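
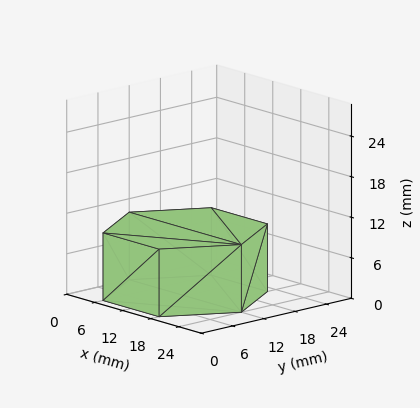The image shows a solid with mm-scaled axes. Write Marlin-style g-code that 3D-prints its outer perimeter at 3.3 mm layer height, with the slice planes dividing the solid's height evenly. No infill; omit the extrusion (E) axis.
Reading the render: the shape is a regular 6-sided prism (a cylinder approximated with 6 flat sides), circumscribed radius ≈ 12 mm, height ≈ 10 mm (dimensions read to the nearest mm from the axis ticks). For the g-code, the solid's height is divided into equal slices at the stated Δz and each level perimeter traced with G1 moves after a G0 lift.

; perimeter-only toolpath
G21 ; units = mm
G90 ; absolute positioning
G28 ; home
; layer 1
G0 Z3.3
G0 X24.0 Y12.0
G1 X18.0 Y22.4
G1 X6.0 Y22.4
G1 X0.0 Y12.0
G1 X6.0 Y1.6
G1 X18.0 Y1.6
G1 X24.0 Y12.0
; layer 2
G0 Z6.7
G0 X24.0 Y12.0
G1 X18.0 Y22.4
G1 X6.0 Y22.4
G1 X0.0 Y12.0
G1 X6.0 Y1.6
G1 X18.0 Y1.6
G1 X24.0 Y12.0
; layer 3
G0 Z10.0
G0 X24.0 Y12.0
G1 X18.0 Y22.4
G1 X6.0 Y22.4
G1 X0.0 Y12.0
G1 X6.0 Y1.6
G1 X18.0 Y1.6
G1 X24.0 Y12.0
M2 ; end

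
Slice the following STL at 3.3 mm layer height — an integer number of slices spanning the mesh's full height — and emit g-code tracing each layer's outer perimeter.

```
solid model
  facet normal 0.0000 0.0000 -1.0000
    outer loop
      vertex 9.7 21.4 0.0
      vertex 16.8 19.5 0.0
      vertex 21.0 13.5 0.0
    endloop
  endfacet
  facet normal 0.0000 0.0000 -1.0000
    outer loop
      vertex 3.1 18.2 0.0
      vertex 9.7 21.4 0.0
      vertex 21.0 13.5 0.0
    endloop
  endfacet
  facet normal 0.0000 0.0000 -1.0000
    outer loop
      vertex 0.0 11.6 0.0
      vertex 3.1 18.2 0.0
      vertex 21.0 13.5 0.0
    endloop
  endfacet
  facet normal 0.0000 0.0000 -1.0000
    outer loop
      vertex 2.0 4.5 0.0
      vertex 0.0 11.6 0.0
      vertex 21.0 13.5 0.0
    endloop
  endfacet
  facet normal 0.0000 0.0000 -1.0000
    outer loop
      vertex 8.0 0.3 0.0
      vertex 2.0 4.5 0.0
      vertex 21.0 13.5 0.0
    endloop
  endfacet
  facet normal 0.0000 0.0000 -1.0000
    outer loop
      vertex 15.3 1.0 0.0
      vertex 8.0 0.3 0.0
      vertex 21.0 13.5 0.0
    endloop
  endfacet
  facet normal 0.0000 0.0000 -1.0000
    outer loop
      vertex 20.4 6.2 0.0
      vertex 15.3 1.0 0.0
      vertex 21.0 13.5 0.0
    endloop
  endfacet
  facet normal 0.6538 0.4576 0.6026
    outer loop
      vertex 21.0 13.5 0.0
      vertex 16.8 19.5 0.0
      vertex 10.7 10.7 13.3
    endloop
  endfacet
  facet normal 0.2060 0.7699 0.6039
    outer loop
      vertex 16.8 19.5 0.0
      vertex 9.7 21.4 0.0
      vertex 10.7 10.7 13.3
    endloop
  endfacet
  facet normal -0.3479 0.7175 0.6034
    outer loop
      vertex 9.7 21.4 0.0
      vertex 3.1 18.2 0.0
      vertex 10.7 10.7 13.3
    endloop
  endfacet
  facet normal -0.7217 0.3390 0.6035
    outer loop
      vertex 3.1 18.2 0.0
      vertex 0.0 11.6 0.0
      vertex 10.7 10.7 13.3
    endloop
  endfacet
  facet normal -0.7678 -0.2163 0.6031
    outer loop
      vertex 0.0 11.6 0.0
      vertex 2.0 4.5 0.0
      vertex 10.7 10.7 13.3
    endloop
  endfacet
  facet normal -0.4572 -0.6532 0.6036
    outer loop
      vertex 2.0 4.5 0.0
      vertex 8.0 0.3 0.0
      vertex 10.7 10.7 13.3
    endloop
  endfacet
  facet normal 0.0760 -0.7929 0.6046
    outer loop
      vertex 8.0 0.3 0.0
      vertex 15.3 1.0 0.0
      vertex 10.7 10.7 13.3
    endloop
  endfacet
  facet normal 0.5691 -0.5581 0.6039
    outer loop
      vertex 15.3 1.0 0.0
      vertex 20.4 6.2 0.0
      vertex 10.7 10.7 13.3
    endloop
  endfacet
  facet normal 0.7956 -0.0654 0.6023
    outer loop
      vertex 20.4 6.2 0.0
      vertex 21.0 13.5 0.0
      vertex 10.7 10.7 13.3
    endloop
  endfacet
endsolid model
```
; perimeter-only toolpath
G21 ; units = mm
G90 ; absolute positioning
G28 ; home
; layer 1
G0 Z3.3
G0 X18.4 Y12.8
G1 X15.3 Y17.3
G1 X9.9 Y18.7
G1 X5.0 Y16.3
G1 X2.7 Y11.4
G1 X4.2 Y6.0
G1 X8.7 Y2.9
G1 X14.2 Y3.4
G1 X18.0 Y7.3
G1 X18.4 Y12.8
; layer 2
G0 Z6.7
G0 X15.8 Y12.1
G1 X13.8 Y15.1
G1 X10.2 Y16.0
G1 X6.9 Y14.4
G1 X5.3 Y11.1
G1 X6.3 Y7.6
G1 X9.3 Y5.5
G1 X13.0 Y5.8
G1 X15.5 Y8.4
G1 X15.8 Y12.1
; layer 3
G0 Z10.0
G0 X13.3 Y11.4
G1 X12.2 Y12.9
G1 X10.4 Y13.4
G1 X8.8 Y12.6
G1 X8.0 Y10.9
G1 X8.5 Y9.2
G1 X10.0 Y8.1
G1 X11.8 Y8.3
G1 X13.1 Y9.6
G1 X13.3 Y11.4
M2 ; end

The solid is a regular 9-sided pyramid, base circumscribed radius ≈ 10.7 mm, apex at z ≈ 13.3 mm. Slicing at Δz = 3.3 mm — 4 equal slices spanning the solid's height, so layer i sits at z = i·h/4 — gives 3 non-empty perimeters. Each is a 9-segment closed polygon; G0 lifts to the layer z and rapids to the start vertex, then G1 traces the edges. The cross-section shrinks linearly with z (the slice at the apex is degenerate and omitted).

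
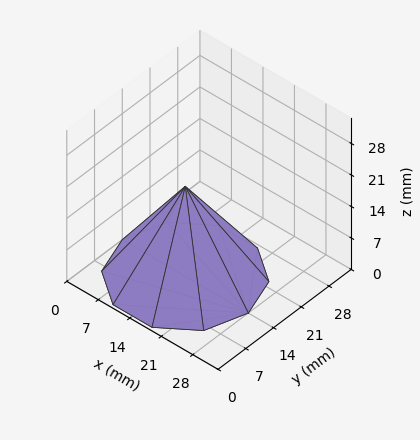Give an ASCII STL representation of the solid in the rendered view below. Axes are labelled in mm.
Reading the render: the shape is a regular 10-sided pyramid, base circumscribed radius ≈ 14 mm, apex at z ≈ 20 mm (dimensions read to the nearest mm from the axis ticks). For the STL, each face is triangulated and given an outward normal.

solid part
  facet normal 0.0000 0.0000 -1.0000
    outer loop
      vertex 18.33 27.31 0.00
      vertex 25.33 22.23 0.00
      vertex 28.00 14.00 0.00
    endloop
  endfacet
  facet normal 0.0000 0.0000 -1.0000
    outer loop
      vertex 9.67 27.31 0.00
      vertex 18.33 27.31 0.00
      vertex 28.00 14.00 0.00
    endloop
  endfacet
  facet normal 0.0000 0.0000 -1.0000
    outer loop
      vertex 2.67 22.23 0.00
      vertex 9.67 27.31 0.00
      vertex 28.00 14.00 0.00
    endloop
  endfacet
  facet normal 0.0000 0.0000 -1.0000
    outer loop
      vertex 0.00 14.00 0.00
      vertex 2.67 22.23 0.00
      vertex 28.00 14.00 0.00
    endloop
  endfacet
  facet normal 0.0000 0.0000 -1.0000
    outer loop
      vertex 2.67 5.77 0.00
      vertex 0.00 14.00 0.00
      vertex 28.00 14.00 0.00
    endloop
  endfacet
  facet normal 0.0000 0.0000 -1.0000
    outer loop
      vertex 9.67 0.69 0.00
      vertex 2.67 5.77 0.00
      vertex 28.00 14.00 0.00
    endloop
  endfacet
  facet normal 0.0000 0.0000 -1.0000
    outer loop
      vertex 18.33 0.69 0.00
      vertex 9.67 0.69 0.00
      vertex 28.00 14.00 0.00
    endloop
  endfacet
  facet normal 0.0000 0.0000 -1.0000
    outer loop
      vertex 25.33 5.77 0.00
      vertex 18.33 0.69 0.00
      vertex 28.00 14.00 0.00
    endloop
  endfacet
  facet normal 0.7917 0.2569 0.5542
    outer loop
      vertex 28.00 14.00 0.00
      vertex 25.33 22.23 0.00
      vertex 14.00 14.00 20.00
    endloop
  endfacet
  facet normal 0.4889 0.6737 0.5542
    outer loop
      vertex 25.33 22.23 0.00
      vertex 18.33 27.31 0.00
      vertex 14.00 14.00 20.00
    endloop
  endfacet
  facet normal 0.0000 0.8325 0.5540
    outer loop
      vertex 18.33 27.31 0.00
      vertex 9.67 27.31 0.00
      vertex 14.00 14.00 20.00
    endloop
  endfacet
  facet normal -0.4889 0.6737 0.5542
    outer loop
      vertex 9.67 27.31 0.00
      vertex 2.67 22.23 0.00
      vertex 14.00 14.00 20.00
    endloop
  endfacet
  facet normal -0.7917 0.2569 0.5542
    outer loop
      vertex 2.67 22.23 0.00
      vertex 0.00 14.00 0.00
      vertex 14.00 14.00 20.00
    endloop
  endfacet
  facet normal -0.7917 -0.2569 0.5542
    outer loop
      vertex 0.00 14.00 0.00
      vertex 2.67 5.77 0.00
      vertex 14.00 14.00 20.00
    endloop
  endfacet
  facet normal -0.4889 -0.6737 0.5542
    outer loop
      vertex 2.67 5.77 0.00
      vertex 9.67 0.69 0.00
      vertex 14.00 14.00 20.00
    endloop
  endfacet
  facet normal 0.0000 -0.8325 0.5540
    outer loop
      vertex 9.67 0.69 0.00
      vertex 18.33 0.69 0.00
      vertex 14.00 14.00 20.00
    endloop
  endfacet
  facet normal 0.4889 -0.6737 0.5542
    outer loop
      vertex 18.33 0.69 0.00
      vertex 25.33 5.77 0.00
      vertex 14.00 14.00 20.00
    endloop
  endfacet
  facet normal 0.7917 -0.2569 0.5542
    outer loop
      vertex 25.33 5.77 0.00
      vertex 28.00 14.00 0.00
      vertex 14.00 14.00 20.00
    endloop
  endfacet
endsolid part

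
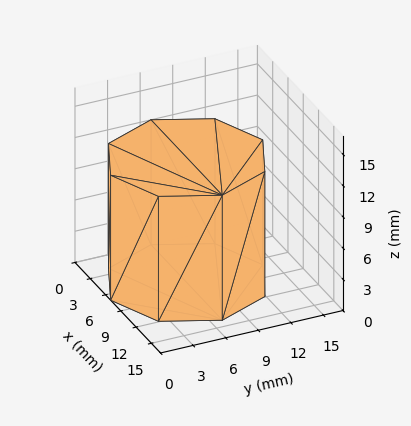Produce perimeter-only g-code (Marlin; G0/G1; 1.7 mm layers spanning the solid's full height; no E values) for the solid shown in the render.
Reading the render: the shape is a regular 8-sided prism (a cylinder approximated with 8 flat sides), circumscribed radius ≈ 7 mm, height ≈ 12 mm (dimensions read to the nearest mm from the axis ticks). For the g-code, the solid's height is divided into equal slices at the stated Δz and each level perimeter traced with G1 moves after a G0 lift.

; perimeter-only toolpath
G21 ; units = mm
G90 ; absolute positioning
G28 ; home
; layer 1
G0 Z1.7
G0 X14.0 Y7.0
G1 X11.9 Y11.9
G1 X7.0 Y14.0
G1 X2.1 Y11.9
G1 X0.0 Y7.0
G1 X2.1 Y2.1
G1 X7.0 Y0.0
G1 X11.9 Y2.1
G1 X14.0 Y7.0
; layer 2
G0 Z3.4
G0 X14.0 Y7.0
G1 X11.9 Y11.9
G1 X7.0 Y14.0
G1 X2.1 Y11.9
G1 X0.0 Y7.0
G1 X2.1 Y2.1
G1 X7.0 Y0.0
G1 X11.9 Y2.1
G1 X14.0 Y7.0
; layer 3
G0 Z5.1
G0 X14.0 Y7.0
G1 X11.9 Y11.9
G1 X7.0 Y14.0
G1 X2.1 Y11.9
G1 X0.0 Y7.0
G1 X2.1 Y2.1
G1 X7.0 Y0.0
G1 X11.9 Y2.1
G1 X14.0 Y7.0
; layer 4
G0 Z6.9
G0 X14.0 Y7.0
G1 X11.9 Y11.9
G1 X7.0 Y14.0
G1 X2.1 Y11.9
G1 X0.0 Y7.0
G1 X2.1 Y2.1
G1 X7.0 Y0.0
G1 X11.9 Y2.1
G1 X14.0 Y7.0
; layer 5
G0 Z8.6
G0 X14.0 Y7.0
G1 X11.9 Y11.9
G1 X7.0 Y14.0
G1 X2.1 Y11.9
G1 X0.0 Y7.0
G1 X2.1 Y2.1
G1 X7.0 Y0.0
G1 X11.9 Y2.1
G1 X14.0 Y7.0
; layer 6
G0 Z10.3
G0 X14.0 Y7.0
G1 X11.9 Y11.9
G1 X7.0 Y14.0
G1 X2.1 Y11.9
G1 X0.0 Y7.0
G1 X2.1 Y2.1
G1 X7.0 Y0.0
G1 X11.9 Y2.1
G1 X14.0 Y7.0
; layer 7
G0 Z12.0
G0 X14.0 Y7.0
G1 X11.9 Y11.9
G1 X7.0 Y14.0
G1 X2.1 Y11.9
G1 X0.0 Y7.0
G1 X2.1 Y2.1
G1 X7.0 Y0.0
G1 X11.9 Y2.1
G1 X14.0 Y7.0
M2 ; end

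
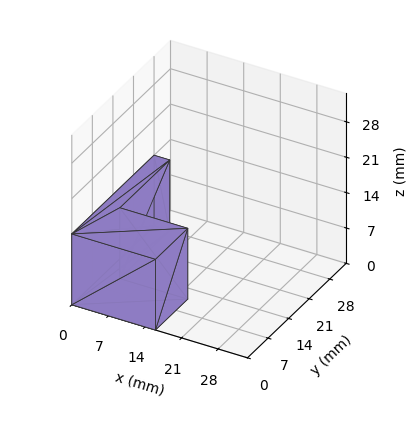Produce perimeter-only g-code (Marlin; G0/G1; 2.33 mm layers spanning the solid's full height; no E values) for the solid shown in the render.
Reading the render: the shape is an L-shaped prism: outer 16 × 28 mm, arm thicknesses ≈ 11 mm (horizontal) and 3 mm (vertical), extruded 14 mm in z (dimensions read to the nearest mm from the axis ticks). For the g-code, the solid's height is divided into equal slices at the stated Δz and each level perimeter traced with G1 moves after a G0 lift.

; perimeter-only toolpath
G21 ; units = mm
G90 ; absolute positioning
G28 ; home
; layer 1
G0 Z2.33
G0 X0.00 Y0.00
G1 X16.00 Y0.00
G1 X16.00 Y11.00
G1 X3.00 Y11.00
G1 X3.00 Y28.00
G1 X0.00 Y28.00
G1 X0.00 Y0.00
; layer 2
G0 Z4.67
G0 X0.00 Y0.00
G1 X16.00 Y0.00
G1 X16.00 Y11.00
G1 X3.00 Y11.00
G1 X3.00 Y28.00
G1 X0.00 Y28.00
G1 X0.00 Y0.00
; layer 3
G0 Z7.00
G0 X0.00 Y0.00
G1 X16.00 Y0.00
G1 X16.00 Y11.00
G1 X3.00 Y11.00
G1 X3.00 Y28.00
G1 X0.00 Y28.00
G1 X0.00 Y0.00
; layer 4
G0 Z9.33
G0 X0.00 Y0.00
G1 X16.00 Y0.00
G1 X16.00 Y11.00
G1 X3.00 Y11.00
G1 X3.00 Y28.00
G1 X0.00 Y28.00
G1 X0.00 Y0.00
; layer 5
G0 Z11.67
G0 X0.00 Y0.00
G1 X16.00 Y0.00
G1 X16.00 Y11.00
G1 X3.00 Y11.00
G1 X3.00 Y28.00
G1 X0.00 Y28.00
G1 X0.00 Y0.00
; layer 6
G0 Z14.00
G0 X0.00 Y0.00
G1 X16.00 Y0.00
G1 X16.00 Y11.00
G1 X3.00 Y11.00
G1 X3.00 Y28.00
G1 X0.00 Y28.00
G1 X0.00 Y0.00
M2 ; end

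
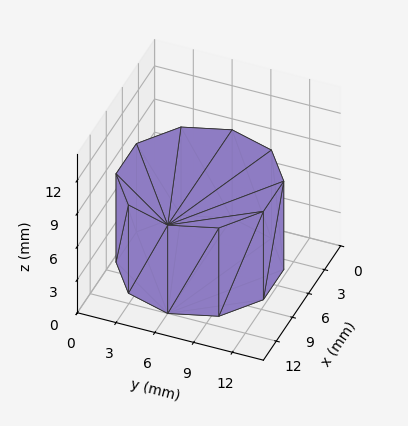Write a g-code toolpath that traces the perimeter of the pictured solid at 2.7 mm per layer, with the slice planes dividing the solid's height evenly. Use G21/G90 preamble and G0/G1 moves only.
Reading the render: the shape is a regular 10-sided prism (a cylinder approximated with 10 flat sides), circumscribed radius ≈ 6 mm, height ≈ 8 mm (dimensions read to the nearest mm from the axis ticks). For the g-code, the solid's height is divided into equal slices at the stated Δz and each level perimeter traced with G1 moves after a G0 lift.

; perimeter-only toolpath
G21 ; units = mm
G90 ; absolute positioning
G28 ; home
; layer 1
G0 Z2.7
G0 X12.0 Y6.0
G1 X10.9 Y9.5
G1 X7.9 Y11.7
G1 X4.1 Y11.7
G1 X1.1 Y9.5
G1 X0.0 Y6.0
G1 X1.1 Y2.5
G1 X4.1 Y0.3
G1 X7.9 Y0.3
G1 X10.9 Y2.5
G1 X12.0 Y6.0
; layer 2
G0 Z5.3
G0 X12.0 Y6.0
G1 X10.9 Y9.5
G1 X7.9 Y11.7
G1 X4.1 Y11.7
G1 X1.1 Y9.5
G1 X0.0 Y6.0
G1 X1.1 Y2.5
G1 X4.1 Y0.3
G1 X7.9 Y0.3
G1 X10.9 Y2.5
G1 X12.0 Y6.0
; layer 3
G0 Z8.0
G0 X12.0 Y6.0
G1 X10.9 Y9.5
G1 X7.9 Y11.7
G1 X4.1 Y11.7
G1 X1.1 Y9.5
G1 X0.0 Y6.0
G1 X1.1 Y2.5
G1 X4.1 Y0.3
G1 X7.9 Y0.3
G1 X10.9 Y2.5
G1 X12.0 Y6.0
M2 ; end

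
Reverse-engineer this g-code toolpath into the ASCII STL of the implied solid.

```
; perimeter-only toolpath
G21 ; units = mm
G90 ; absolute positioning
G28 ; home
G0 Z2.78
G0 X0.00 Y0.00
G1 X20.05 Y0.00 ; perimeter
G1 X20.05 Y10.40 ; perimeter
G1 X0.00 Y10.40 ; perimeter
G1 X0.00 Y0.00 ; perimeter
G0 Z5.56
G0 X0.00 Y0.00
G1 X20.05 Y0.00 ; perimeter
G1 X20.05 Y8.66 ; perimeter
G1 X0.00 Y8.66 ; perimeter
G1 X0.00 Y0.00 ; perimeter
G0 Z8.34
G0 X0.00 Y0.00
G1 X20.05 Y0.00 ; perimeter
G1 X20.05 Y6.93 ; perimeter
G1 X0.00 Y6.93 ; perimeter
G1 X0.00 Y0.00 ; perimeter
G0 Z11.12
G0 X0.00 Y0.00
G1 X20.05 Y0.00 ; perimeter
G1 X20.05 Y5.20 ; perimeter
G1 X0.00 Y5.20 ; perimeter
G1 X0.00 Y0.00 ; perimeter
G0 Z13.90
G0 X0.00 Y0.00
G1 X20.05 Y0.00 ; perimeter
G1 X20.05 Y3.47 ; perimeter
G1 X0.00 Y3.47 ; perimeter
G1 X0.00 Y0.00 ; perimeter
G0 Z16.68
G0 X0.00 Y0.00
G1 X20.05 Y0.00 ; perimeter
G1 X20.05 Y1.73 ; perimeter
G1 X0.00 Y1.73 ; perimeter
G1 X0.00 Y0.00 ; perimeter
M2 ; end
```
solid part
  facet normal 0.0000 0.0000 -1.0000
    outer loop
      vertex 20.05 12.13 0.00
      vertex 20.05 0.00 0.00
      vertex 0.00 0.00 0.00
    endloop
  endfacet
  facet normal 0.0000 0.0000 -1.0000
    outer loop
      vertex 0.00 12.13 0.00
      vertex 20.05 12.13 0.00
      vertex 0.00 0.00 0.00
    endloop
  endfacet
  facet normal 0.0000 -1.0000 0.0000
    outer loop
      vertex 0.00 0.00 0.00
      vertex 20.05 0.00 0.00
      vertex 20.05 0.00 19.46
    endloop
  endfacet
  facet normal 0.0000 -1.0000 0.0000
    outer loop
      vertex 0.00 0.00 0.00
      vertex 20.05 0.00 19.46
      vertex 0.00 0.00 19.46
    endloop
  endfacet
  facet normal 0.0000 0.8486 0.5290
    outer loop
      vertex 0.00 0.00 19.46
      vertex 20.05 0.00 19.46
      vertex 20.05 12.13 0.00
    endloop
  endfacet
  facet normal 0.0000 0.8486 0.5290
    outer loop
      vertex 0.00 0.00 19.46
      vertex 20.05 12.13 0.00
      vertex 0.00 12.13 0.00
    endloop
  endfacet
  facet normal -1.0000 0.0000 0.0000
    outer loop
      vertex 0.00 0.00 19.46
      vertex 0.00 12.13 0.00
      vertex 0.00 0.00 0.00
    endloop
  endfacet
  facet normal 1.0000 0.0000 0.0000
    outer loop
      vertex 20.05 0.00 0.00
      vertex 20.05 12.13 0.00
      vertex 20.05 0.00 19.46
    endloop
  endfacet
endsolid part

The G0 Z moves step by Δz≈2.78 mm. The G1 loops shrink linearly with z, so the solid tapers from its base footprint up to z≈19.5. Closing with a flat bottom cap and the tapered top and triangulating gives 8 facets — a wedge (ramp): 20.1 × 12.1 mm base, rising to 19.5 mm along the y=0 edge and sloping linearly to z=0 at y=12.1.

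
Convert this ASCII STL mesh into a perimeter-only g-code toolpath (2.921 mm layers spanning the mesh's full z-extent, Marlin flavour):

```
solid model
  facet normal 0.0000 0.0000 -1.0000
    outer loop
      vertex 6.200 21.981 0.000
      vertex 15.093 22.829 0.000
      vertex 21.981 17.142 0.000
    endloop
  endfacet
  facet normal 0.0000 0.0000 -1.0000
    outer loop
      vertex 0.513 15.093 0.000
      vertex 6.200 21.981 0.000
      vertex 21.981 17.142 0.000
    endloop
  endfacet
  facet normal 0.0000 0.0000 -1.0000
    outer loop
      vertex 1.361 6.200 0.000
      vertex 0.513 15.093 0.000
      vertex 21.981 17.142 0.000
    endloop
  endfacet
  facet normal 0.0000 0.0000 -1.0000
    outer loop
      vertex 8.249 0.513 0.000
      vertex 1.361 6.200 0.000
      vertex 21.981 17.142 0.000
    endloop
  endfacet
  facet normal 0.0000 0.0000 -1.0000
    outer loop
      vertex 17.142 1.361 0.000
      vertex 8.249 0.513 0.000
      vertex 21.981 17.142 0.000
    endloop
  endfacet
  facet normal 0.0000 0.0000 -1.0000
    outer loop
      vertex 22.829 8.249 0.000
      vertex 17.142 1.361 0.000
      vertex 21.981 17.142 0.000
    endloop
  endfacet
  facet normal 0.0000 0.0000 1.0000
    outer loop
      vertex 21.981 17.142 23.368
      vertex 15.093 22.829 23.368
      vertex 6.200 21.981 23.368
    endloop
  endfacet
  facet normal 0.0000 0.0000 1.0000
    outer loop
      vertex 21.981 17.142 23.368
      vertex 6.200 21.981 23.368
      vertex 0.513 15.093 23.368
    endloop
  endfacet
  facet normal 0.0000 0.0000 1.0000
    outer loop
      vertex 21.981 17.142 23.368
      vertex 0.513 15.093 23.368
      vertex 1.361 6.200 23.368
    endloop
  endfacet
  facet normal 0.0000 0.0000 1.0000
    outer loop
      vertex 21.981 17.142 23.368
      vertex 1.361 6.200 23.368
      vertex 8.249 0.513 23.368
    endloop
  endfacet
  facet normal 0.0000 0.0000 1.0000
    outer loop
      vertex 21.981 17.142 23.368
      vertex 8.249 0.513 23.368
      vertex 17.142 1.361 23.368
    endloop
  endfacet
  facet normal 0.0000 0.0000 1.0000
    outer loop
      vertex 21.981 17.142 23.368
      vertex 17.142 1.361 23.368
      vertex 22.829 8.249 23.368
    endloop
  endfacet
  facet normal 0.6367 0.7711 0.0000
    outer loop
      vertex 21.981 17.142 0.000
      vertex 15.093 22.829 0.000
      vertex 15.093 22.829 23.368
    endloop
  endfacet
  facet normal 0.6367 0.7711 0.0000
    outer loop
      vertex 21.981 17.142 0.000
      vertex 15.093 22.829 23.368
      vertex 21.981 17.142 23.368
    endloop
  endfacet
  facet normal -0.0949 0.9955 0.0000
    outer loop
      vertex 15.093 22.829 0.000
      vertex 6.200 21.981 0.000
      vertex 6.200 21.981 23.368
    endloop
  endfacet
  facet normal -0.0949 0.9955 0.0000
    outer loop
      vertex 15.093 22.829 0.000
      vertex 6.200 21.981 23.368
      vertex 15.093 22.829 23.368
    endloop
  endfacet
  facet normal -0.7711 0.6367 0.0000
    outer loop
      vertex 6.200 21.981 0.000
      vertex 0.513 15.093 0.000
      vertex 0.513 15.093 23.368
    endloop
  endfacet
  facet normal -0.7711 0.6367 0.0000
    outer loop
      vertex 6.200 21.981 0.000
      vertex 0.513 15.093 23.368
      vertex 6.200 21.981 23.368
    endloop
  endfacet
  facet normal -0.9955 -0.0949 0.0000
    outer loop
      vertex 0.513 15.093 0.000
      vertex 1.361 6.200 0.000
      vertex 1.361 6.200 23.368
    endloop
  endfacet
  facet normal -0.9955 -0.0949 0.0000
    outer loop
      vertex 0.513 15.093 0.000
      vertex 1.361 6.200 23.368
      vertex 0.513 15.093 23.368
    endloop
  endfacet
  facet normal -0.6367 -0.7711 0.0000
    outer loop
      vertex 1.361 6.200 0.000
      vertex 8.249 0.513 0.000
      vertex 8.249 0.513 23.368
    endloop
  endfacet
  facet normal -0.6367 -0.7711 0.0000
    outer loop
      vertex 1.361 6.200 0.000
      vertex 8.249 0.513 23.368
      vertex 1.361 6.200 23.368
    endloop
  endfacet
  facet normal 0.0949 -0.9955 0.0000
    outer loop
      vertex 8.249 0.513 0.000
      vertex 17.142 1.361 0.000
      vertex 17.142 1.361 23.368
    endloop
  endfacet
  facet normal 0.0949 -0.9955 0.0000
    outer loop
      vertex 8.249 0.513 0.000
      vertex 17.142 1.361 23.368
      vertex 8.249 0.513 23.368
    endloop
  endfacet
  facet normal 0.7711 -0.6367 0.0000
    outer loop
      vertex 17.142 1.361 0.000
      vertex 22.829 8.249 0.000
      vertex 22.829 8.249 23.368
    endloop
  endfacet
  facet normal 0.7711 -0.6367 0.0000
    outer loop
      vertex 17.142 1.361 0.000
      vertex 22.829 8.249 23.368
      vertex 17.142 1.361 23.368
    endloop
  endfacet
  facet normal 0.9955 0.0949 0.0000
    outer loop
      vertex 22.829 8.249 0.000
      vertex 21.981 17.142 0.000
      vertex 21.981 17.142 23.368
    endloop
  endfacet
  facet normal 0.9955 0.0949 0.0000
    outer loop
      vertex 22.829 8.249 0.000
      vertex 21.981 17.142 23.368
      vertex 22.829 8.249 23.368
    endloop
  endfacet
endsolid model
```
; perimeter-only toolpath
G21 ; units = mm
G90 ; absolute positioning
G28 ; home
; layer 1
G0 Z2.921
G0 X21.981 Y17.142
G1 X15.093 Y22.829
G1 X6.200 Y21.981
G1 X0.513 Y15.093
G1 X1.361 Y6.200
G1 X8.249 Y0.513
G1 X17.142 Y1.361
G1 X22.829 Y8.249
G1 X21.981 Y17.142
; layer 2
G0 Z5.842
G0 X21.981 Y17.142
G1 X15.093 Y22.829
G1 X6.200 Y21.981
G1 X0.513 Y15.093
G1 X1.361 Y6.200
G1 X8.249 Y0.513
G1 X17.142 Y1.361
G1 X22.829 Y8.249
G1 X21.981 Y17.142
; layer 3
G0 Z8.763
G0 X21.981 Y17.142
G1 X15.093 Y22.829
G1 X6.200 Y21.981
G1 X0.513 Y15.093
G1 X1.361 Y6.200
G1 X8.249 Y0.513
G1 X17.142 Y1.361
G1 X22.829 Y8.249
G1 X21.981 Y17.142
; layer 4
G0 Z11.684
G0 X21.981 Y17.142
G1 X15.093 Y22.829
G1 X6.200 Y21.981
G1 X0.513 Y15.093
G1 X1.361 Y6.200
G1 X8.249 Y0.513
G1 X17.142 Y1.361
G1 X22.829 Y8.249
G1 X21.981 Y17.142
; layer 5
G0 Z14.605
G0 X21.981 Y17.142
G1 X15.093 Y22.829
G1 X6.200 Y21.981
G1 X0.513 Y15.093
G1 X1.361 Y6.200
G1 X8.249 Y0.513
G1 X17.142 Y1.361
G1 X22.829 Y8.249
G1 X21.981 Y17.142
; layer 6
G0 Z17.526
G0 X21.981 Y17.142
G1 X15.093 Y22.829
G1 X6.200 Y21.981
G1 X0.513 Y15.093
G1 X1.361 Y6.200
G1 X8.249 Y0.513
G1 X17.142 Y1.361
G1 X22.829 Y8.249
G1 X21.981 Y17.142
; layer 7
G0 Z20.447
G0 X21.981 Y17.142
G1 X15.093 Y22.829
G1 X6.200 Y21.981
G1 X0.513 Y15.093
G1 X1.361 Y6.200
G1 X8.249 Y0.513
G1 X17.142 Y1.361
G1 X22.829 Y8.249
G1 X21.981 Y17.142
; layer 8
G0 Z23.368
G0 X21.981 Y17.142
G1 X15.093 Y22.829
G1 X6.200 Y21.981
G1 X0.513 Y15.093
G1 X1.361 Y6.200
G1 X8.249 Y0.513
G1 X17.142 Y1.361
G1 X22.829 Y8.249
G1 X21.981 Y17.142
M2 ; end

The solid is a regular 8-sided prism (a cylinder approximated with 8 flat sides), circumscribed radius ≈ 11.7 mm, height ≈ 23.4 mm. Slicing at Δz = 2.921 mm — 8 equal slices spanning the solid's height, so layer i sits at z = i·h/8 — gives 8 non-empty perimeters. Each is a 8-segment closed polygon; G0 lifts to the layer z and rapids to the start vertex, then G1 traces the edges.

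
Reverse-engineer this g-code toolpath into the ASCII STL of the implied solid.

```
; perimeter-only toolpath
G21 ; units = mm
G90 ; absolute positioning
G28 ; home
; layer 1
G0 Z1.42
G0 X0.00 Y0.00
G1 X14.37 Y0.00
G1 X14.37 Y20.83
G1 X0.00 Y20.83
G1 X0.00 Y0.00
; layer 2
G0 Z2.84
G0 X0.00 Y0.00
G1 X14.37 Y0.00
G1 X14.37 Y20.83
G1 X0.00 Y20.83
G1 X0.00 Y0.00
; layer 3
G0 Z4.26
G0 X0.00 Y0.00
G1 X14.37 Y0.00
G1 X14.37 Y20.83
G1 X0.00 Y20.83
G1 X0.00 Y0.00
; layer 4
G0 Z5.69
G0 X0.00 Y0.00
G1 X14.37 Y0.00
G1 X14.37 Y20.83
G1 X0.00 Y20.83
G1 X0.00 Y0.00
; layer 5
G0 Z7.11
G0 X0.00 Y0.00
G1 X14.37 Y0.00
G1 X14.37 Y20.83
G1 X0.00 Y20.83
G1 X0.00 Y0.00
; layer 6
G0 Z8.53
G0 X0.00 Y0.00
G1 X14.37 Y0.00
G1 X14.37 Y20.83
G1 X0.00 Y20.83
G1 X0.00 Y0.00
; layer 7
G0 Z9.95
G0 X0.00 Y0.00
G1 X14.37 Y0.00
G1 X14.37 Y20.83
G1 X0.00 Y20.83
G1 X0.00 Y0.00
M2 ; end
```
solid part
  facet normal 0.0000 0.0000 -1.0000
    outer loop
      vertex 14.37 20.83 0.00
      vertex 14.37 0.00 0.00
      vertex 0.00 0.00 0.00
    endloop
  endfacet
  facet normal 0.0000 0.0000 -1.0000
    outer loop
      vertex 0.00 20.83 0.00
      vertex 14.37 20.83 0.00
      vertex 0.00 0.00 0.00
    endloop
  endfacet
  facet normal 0.0000 0.0000 1.0000
    outer loop
      vertex 0.00 0.00 9.95
      vertex 14.37 0.00 9.95
      vertex 14.37 20.83 9.95
    endloop
  endfacet
  facet normal 0.0000 0.0000 1.0000
    outer loop
      vertex 0.00 0.00 9.95
      vertex 14.37 20.83 9.95
      vertex 0.00 20.83 9.95
    endloop
  endfacet
  facet normal 0.0000 -1.0000 0.0000
    outer loop
      vertex 0.00 0.00 0.00
      vertex 14.37 0.00 0.00
      vertex 14.37 0.00 9.95
    endloop
  endfacet
  facet normal 0.0000 -1.0000 0.0000
    outer loop
      vertex 0.00 0.00 0.00
      vertex 14.37 0.00 9.95
      vertex 0.00 0.00 9.95
    endloop
  endfacet
  facet normal 0.0000 1.0000 0.0000
    outer loop
      vertex 14.37 20.83 9.95
      vertex 14.37 20.83 0.00
      vertex 0.00 20.83 0.00
    endloop
  endfacet
  facet normal 0.0000 1.0000 0.0000
    outer loop
      vertex 0.00 20.83 9.95
      vertex 14.37 20.83 9.95
      vertex 0.00 20.83 0.00
    endloop
  endfacet
  facet normal -1.0000 0.0000 0.0000
    outer loop
      vertex 0.00 20.83 9.95
      vertex 0.00 20.83 0.00
      vertex 0.00 0.00 0.00
    endloop
  endfacet
  facet normal -1.0000 0.0000 0.0000
    outer loop
      vertex 0.00 0.00 9.95
      vertex 0.00 20.83 9.95
      vertex 0.00 0.00 0.00
    endloop
  endfacet
  facet normal 1.0000 0.0000 0.0000
    outer loop
      vertex 14.37 0.00 0.00
      vertex 14.37 20.83 0.00
      vertex 14.37 20.83 9.95
    endloop
  endfacet
  facet normal 1.0000 0.0000 0.0000
    outer loop
      vertex 14.37 0.00 0.00
      vertex 14.37 20.83 9.95
      vertex 14.37 0.00 9.95
    endloop
  endfacet
endsolid part

The G0 Z moves step by Δz≈1.42 mm. Every layer's G1 loop is the same polygon, so the solid is a straight extrusion of it from z=0 to z≈9.95. Closing with flat bottom and top caps and triangulating gives 12 facets — a rectangular box, roughly 14.4 × 20.8 mm footprint and 9.95 mm tall.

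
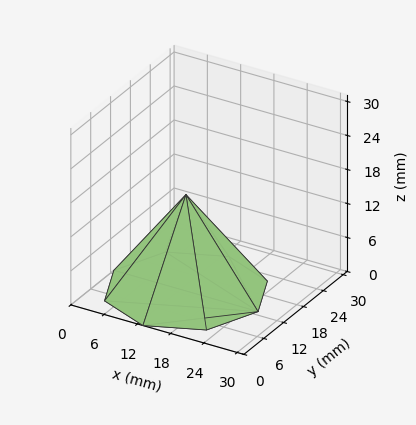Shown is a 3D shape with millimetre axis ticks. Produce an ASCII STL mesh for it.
Reading the render: the shape is a regular 8-sided pyramid, base circumscribed radius ≈ 13 mm, apex at z ≈ 17 mm (dimensions read to the nearest mm from the axis ticks). For the STL, each face is triangulated and given an outward normal.

solid part
  facet normal 0.0000 0.0000 -1.0000
    outer loop
      vertex 13.000 26.000 0.000
      vertex 22.192 22.192 0.000
      vertex 26.000 13.000 0.000
    endloop
  endfacet
  facet normal 0.0000 0.0000 -1.0000
    outer loop
      vertex 3.808 22.192 0.000
      vertex 13.000 26.000 0.000
      vertex 26.000 13.000 0.000
    endloop
  endfacet
  facet normal 0.0000 0.0000 -1.0000
    outer loop
      vertex 0.000 13.000 0.000
      vertex 3.808 22.192 0.000
      vertex 26.000 13.000 0.000
    endloop
  endfacet
  facet normal 0.0000 0.0000 -1.0000
    outer loop
      vertex 3.808 3.808 0.000
      vertex 0.000 13.000 0.000
      vertex 26.000 13.000 0.000
    endloop
  endfacet
  facet normal 0.0000 0.0000 -1.0000
    outer loop
      vertex 13.000 0.000 0.000
      vertex 3.808 3.808 0.000
      vertex 26.000 13.000 0.000
    endloop
  endfacet
  facet normal 0.0000 0.0000 -1.0000
    outer loop
      vertex 22.192 3.808 0.000
      vertex 13.000 0.000 0.000
      vertex 26.000 13.000 0.000
    endloop
  endfacet
  facet normal 0.7546 0.3126 0.5770
    outer loop
      vertex 26.000 13.000 0.000
      vertex 22.192 22.192 0.000
      vertex 13.000 13.000 17.000
    endloop
  endfacet
  facet normal 0.3126 0.7546 0.5770
    outer loop
      vertex 22.192 22.192 0.000
      vertex 13.000 26.000 0.000
      vertex 13.000 13.000 17.000
    endloop
  endfacet
  facet normal -0.3126 0.7546 0.5770
    outer loop
      vertex 13.000 26.000 0.000
      vertex 3.808 22.192 0.000
      vertex 13.000 13.000 17.000
    endloop
  endfacet
  facet normal -0.7546 0.3126 0.5770
    outer loop
      vertex 3.808 22.192 0.000
      vertex 0.000 13.000 0.000
      vertex 13.000 13.000 17.000
    endloop
  endfacet
  facet normal -0.7546 -0.3126 0.5770
    outer loop
      vertex 0.000 13.000 0.000
      vertex 3.808 3.808 0.000
      vertex 13.000 13.000 17.000
    endloop
  endfacet
  facet normal -0.3126 -0.7546 0.5770
    outer loop
      vertex 3.808 3.808 0.000
      vertex 13.000 0.000 0.000
      vertex 13.000 13.000 17.000
    endloop
  endfacet
  facet normal 0.3126 -0.7546 0.5770
    outer loop
      vertex 13.000 0.000 0.000
      vertex 22.192 3.808 0.000
      vertex 13.000 13.000 17.000
    endloop
  endfacet
  facet normal 0.7546 -0.3126 0.5770
    outer loop
      vertex 22.192 3.808 0.000
      vertex 26.000 13.000 0.000
      vertex 13.000 13.000 17.000
    endloop
  endfacet
endsolid part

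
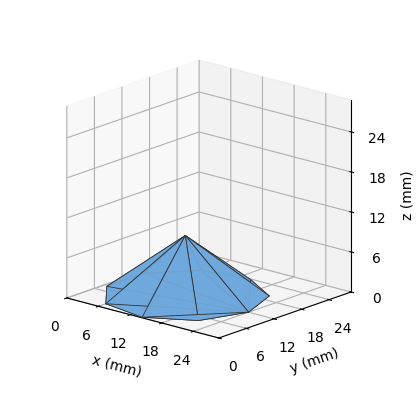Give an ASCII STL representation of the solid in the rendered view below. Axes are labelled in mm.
Reading the render: the shape is a regular 9-sided pyramid, base circumscribed radius ≈ 12 mm, apex at z ≈ 9 mm (dimensions read to the nearest mm from the axis ticks). For the STL, each face is triangulated and given an outward normal.

solid part
  facet normal 0.0000 0.0000 -1.0000
    outer loop
      vertex 14.1 23.8 0.0
      vertex 21.2 19.7 0.0
      vertex 24.0 12.0 0.0
    endloop
  endfacet
  facet normal 0.0000 0.0000 -1.0000
    outer loop
      vertex 6.0 22.4 0.0
      vertex 14.1 23.8 0.0
      vertex 24.0 12.0 0.0
    endloop
  endfacet
  facet normal 0.0000 0.0000 -1.0000
    outer loop
      vertex 0.7 16.1 0.0
      vertex 6.0 22.4 0.0
      vertex 24.0 12.0 0.0
    endloop
  endfacet
  facet normal 0.0000 0.0000 -1.0000
    outer loop
      vertex 0.7 7.9 0.0
      vertex 0.7 16.1 0.0
      vertex 24.0 12.0 0.0
    endloop
  endfacet
  facet normal 0.0000 0.0000 -1.0000
    outer loop
      vertex 6.0 1.6 0.0
      vertex 0.7 7.9 0.0
      vertex 24.0 12.0 0.0
    endloop
  endfacet
  facet normal 0.0000 0.0000 -1.0000
    outer loop
      vertex 14.1 0.2 0.0
      vertex 6.0 1.6 0.0
      vertex 24.0 12.0 0.0
    endloop
  endfacet
  facet normal 0.0000 0.0000 -1.0000
    outer loop
      vertex 21.2 4.3 0.0
      vertex 14.1 0.2 0.0
      vertex 24.0 12.0 0.0
    endloop
  endfacet
  facet normal 0.5862 0.2132 0.7816
    outer loop
      vertex 24.0 12.0 0.0
      vertex 21.2 19.7 0.0
      vertex 12.0 12.0 9.0
    endloop
  endfacet
  facet normal 0.3121 0.5404 0.7814
    outer loop
      vertex 21.2 19.7 0.0
      vertex 14.1 23.8 0.0
      vertex 12.0 12.0 9.0
    endloop
  endfacet
  facet normal -0.1063 0.6149 0.7814
    outer loop
      vertex 14.1 23.8 0.0
      vertex 6.0 22.4 0.0
      vertex 12.0 12.0 9.0
    endloop
  endfacet
  facet normal -0.4771 0.4014 0.7819
    outer loop
      vertex 6.0 22.4 0.0
      vertex 0.7 16.1 0.0
      vertex 12.0 12.0 9.0
    endloop
  endfacet
  facet normal -0.6230 0.0000 0.7822
    outer loop
      vertex 0.7 16.1 0.0
      vertex 0.7 7.9 0.0
      vertex 12.0 12.0 9.0
    endloop
  endfacet
  facet normal -0.4771 -0.4014 0.7819
    outer loop
      vertex 0.7 7.9 0.0
      vertex 6.0 1.6 0.0
      vertex 12.0 12.0 9.0
    endloop
  endfacet
  facet normal -0.1063 -0.6149 0.7814
    outer loop
      vertex 6.0 1.6 0.0
      vertex 14.1 0.2 0.0
      vertex 12.0 12.0 9.0
    endloop
  endfacet
  facet normal 0.3121 -0.5404 0.7814
    outer loop
      vertex 14.1 0.2 0.0
      vertex 21.2 4.3 0.0
      vertex 12.0 12.0 9.0
    endloop
  endfacet
  facet normal 0.5862 -0.2132 0.7816
    outer loop
      vertex 21.2 4.3 0.0
      vertex 24.0 12.0 0.0
      vertex 12.0 12.0 9.0
    endloop
  endfacet
endsolid part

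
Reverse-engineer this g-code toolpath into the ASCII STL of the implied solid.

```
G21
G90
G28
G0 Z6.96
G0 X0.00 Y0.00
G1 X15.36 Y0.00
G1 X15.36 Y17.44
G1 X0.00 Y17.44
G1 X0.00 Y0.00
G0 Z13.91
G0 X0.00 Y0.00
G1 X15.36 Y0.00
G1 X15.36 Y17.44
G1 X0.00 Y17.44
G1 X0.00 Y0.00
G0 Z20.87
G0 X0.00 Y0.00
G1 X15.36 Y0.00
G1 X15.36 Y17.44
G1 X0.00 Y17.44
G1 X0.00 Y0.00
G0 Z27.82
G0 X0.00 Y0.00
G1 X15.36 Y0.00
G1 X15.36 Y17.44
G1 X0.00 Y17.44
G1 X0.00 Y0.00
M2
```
solid part
  facet normal 0.0000 0.0000 -1.0000
    outer loop
      vertex 15.36 17.44 0.00
      vertex 15.36 0.00 0.00
      vertex 0.00 0.00 0.00
    endloop
  endfacet
  facet normal 0.0000 0.0000 -1.0000
    outer loop
      vertex 0.00 17.44 0.00
      vertex 15.36 17.44 0.00
      vertex 0.00 0.00 0.00
    endloop
  endfacet
  facet normal 0.0000 0.0000 1.0000
    outer loop
      vertex 0.00 0.00 27.82
      vertex 15.36 0.00 27.82
      vertex 15.36 17.44 27.82
    endloop
  endfacet
  facet normal 0.0000 0.0000 1.0000
    outer loop
      vertex 0.00 0.00 27.82
      vertex 15.36 17.44 27.82
      vertex 0.00 17.44 27.82
    endloop
  endfacet
  facet normal 0.0000 -1.0000 0.0000
    outer loop
      vertex 0.00 0.00 0.00
      vertex 15.36 0.00 0.00
      vertex 15.36 0.00 27.82
    endloop
  endfacet
  facet normal 0.0000 -1.0000 0.0000
    outer loop
      vertex 0.00 0.00 0.00
      vertex 15.36 0.00 27.82
      vertex 0.00 0.00 27.82
    endloop
  endfacet
  facet normal 0.0000 1.0000 0.0000
    outer loop
      vertex 15.36 17.44 27.82
      vertex 15.36 17.44 0.00
      vertex 0.00 17.44 0.00
    endloop
  endfacet
  facet normal 0.0000 1.0000 0.0000
    outer loop
      vertex 0.00 17.44 27.82
      vertex 15.36 17.44 27.82
      vertex 0.00 17.44 0.00
    endloop
  endfacet
  facet normal -1.0000 0.0000 0.0000
    outer loop
      vertex 0.00 17.44 27.82
      vertex 0.00 17.44 0.00
      vertex 0.00 0.00 0.00
    endloop
  endfacet
  facet normal -1.0000 0.0000 0.0000
    outer loop
      vertex 0.00 0.00 27.82
      vertex 0.00 17.44 27.82
      vertex 0.00 0.00 0.00
    endloop
  endfacet
  facet normal 1.0000 0.0000 0.0000
    outer loop
      vertex 15.36 0.00 0.00
      vertex 15.36 17.44 0.00
      vertex 15.36 17.44 27.82
    endloop
  endfacet
  facet normal 1.0000 0.0000 0.0000
    outer loop
      vertex 15.36 0.00 0.00
      vertex 15.36 17.44 27.82
      vertex 15.36 0.00 27.82
    endloop
  endfacet
endsolid part

The G0 Z moves step by Δz≈6.96 mm. Every layer's G1 loop is the same polygon, so the solid is a straight extrusion of it from z=0 to z≈27.8. Closing with flat bottom and top caps and triangulating gives 12 facets — a rectangular box, roughly 15.4 × 17.4 mm footprint and 27.8 mm tall.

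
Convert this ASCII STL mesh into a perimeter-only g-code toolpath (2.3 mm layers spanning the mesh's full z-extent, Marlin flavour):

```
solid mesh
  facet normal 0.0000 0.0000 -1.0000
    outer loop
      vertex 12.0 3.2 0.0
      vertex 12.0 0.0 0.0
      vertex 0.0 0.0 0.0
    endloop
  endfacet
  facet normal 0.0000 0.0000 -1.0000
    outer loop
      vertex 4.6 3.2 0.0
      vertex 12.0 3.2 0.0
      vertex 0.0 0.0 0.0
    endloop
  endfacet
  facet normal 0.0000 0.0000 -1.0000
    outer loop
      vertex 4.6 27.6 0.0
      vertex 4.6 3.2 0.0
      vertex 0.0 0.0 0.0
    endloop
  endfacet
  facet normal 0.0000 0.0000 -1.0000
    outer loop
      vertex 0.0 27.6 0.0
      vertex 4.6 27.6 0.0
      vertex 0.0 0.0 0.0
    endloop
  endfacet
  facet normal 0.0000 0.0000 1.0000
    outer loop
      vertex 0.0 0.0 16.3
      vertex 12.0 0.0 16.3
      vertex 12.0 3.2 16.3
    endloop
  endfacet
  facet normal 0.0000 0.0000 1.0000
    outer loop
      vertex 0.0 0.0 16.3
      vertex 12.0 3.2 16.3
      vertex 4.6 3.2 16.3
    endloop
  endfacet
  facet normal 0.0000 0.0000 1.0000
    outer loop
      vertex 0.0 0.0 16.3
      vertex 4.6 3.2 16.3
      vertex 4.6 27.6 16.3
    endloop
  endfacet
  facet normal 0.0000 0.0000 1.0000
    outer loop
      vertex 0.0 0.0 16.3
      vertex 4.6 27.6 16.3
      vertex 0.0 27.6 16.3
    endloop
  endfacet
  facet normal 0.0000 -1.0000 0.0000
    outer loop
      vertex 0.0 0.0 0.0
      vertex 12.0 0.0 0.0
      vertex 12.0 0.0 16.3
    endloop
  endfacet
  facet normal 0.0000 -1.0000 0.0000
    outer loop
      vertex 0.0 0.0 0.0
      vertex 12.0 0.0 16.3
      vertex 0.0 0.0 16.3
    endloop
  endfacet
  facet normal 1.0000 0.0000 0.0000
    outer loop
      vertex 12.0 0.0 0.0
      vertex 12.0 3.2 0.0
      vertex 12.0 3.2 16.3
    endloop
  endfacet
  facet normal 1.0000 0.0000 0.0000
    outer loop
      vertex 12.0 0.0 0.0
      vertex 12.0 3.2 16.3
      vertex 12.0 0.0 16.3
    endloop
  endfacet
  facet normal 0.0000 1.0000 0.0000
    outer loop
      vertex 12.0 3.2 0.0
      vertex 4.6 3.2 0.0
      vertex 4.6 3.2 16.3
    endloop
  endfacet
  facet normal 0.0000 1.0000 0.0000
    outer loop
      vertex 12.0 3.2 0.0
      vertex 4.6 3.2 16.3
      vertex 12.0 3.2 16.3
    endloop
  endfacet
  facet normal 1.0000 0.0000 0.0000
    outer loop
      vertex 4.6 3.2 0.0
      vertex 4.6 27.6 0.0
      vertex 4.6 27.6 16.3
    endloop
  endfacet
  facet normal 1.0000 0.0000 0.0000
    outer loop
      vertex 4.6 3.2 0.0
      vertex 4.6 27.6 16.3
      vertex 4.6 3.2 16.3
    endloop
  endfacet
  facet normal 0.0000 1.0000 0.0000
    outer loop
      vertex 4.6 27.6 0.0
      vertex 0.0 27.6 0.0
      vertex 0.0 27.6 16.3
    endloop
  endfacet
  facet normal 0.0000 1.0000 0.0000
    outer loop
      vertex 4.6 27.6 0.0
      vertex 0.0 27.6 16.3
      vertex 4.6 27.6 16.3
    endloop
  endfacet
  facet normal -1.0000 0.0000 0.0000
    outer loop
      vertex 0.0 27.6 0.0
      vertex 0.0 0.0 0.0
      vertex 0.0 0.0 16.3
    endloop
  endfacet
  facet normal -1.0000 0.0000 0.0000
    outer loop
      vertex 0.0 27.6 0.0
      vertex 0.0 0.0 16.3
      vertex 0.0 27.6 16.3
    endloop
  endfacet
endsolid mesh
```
; perimeter-only toolpath
G21 ; units = mm
G90 ; absolute positioning
G28 ; home
; layer 1
G0 Z2.3
G0 X0.0 Y0.0
G1 X12.0 Y0.0
G1 X12.0 Y3.2
G1 X4.6 Y3.2
G1 X4.6 Y27.6
G1 X0.0 Y27.6
G1 X0.0 Y0.0
; layer 2
G0 Z4.7
G0 X0.0 Y0.0
G1 X12.0 Y0.0
G1 X12.0 Y3.2
G1 X4.6 Y3.2
G1 X4.6 Y27.6
G1 X0.0 Y27.6
G1 X0.0 Y0.0
; layer 3
G0 Z7.0
G0 X0.0 Y0.0
G1 X12.0 Y0.0
G1 X12.0 Y3.2
G1 X4.6 Y3.2
G1 X4.6 Y27.6
G1 X0.0 Y27.6
G1 X0.0 Y0.0
; layer 4
G0 Z9.3
G0 X0.0 Y0.0
G1 X12.0 Y0.0
G1 X12.0 Y3.2
G1 X4.6 Y3.2
G1 X4.6 Y27.6
G1 X0.0 Y27.6
G1 X0.0 Y0.0
; layer 5
G0 Z11.6
G0 X0.0 Y0.0
G1 X12.0 Y0.0
G1 X12.0 Y3.2
G1 X4.6 Y3.2
G1 X4.6 Y27.6
G1 X0.0 Y27.6
G1 X0.0 Y0.0
; layer 6
G0 Z14.0
G0 X0.0 Y0.0
G1 X12.0 Y0.0
G1 X12.0 Y3.2
G1 X4.6 Y3.2
G1 X4.6 Y27.6
G1 X0.0 Y27.6
G1 X0.0 Y0.0
; layer 7
G0 Z16.3
G0 X0.0 Y0.0
G1 X12.0 Y0.0
G1 X12.0 Y3.2
G1 X4.6 Y3.2
G1 X4.6 Y27.6
G1 X0.0 Y27.6
G1 X0.0 Y0.0
M2 ; end

The solid is an L-shaped prism: outer 12 × 27.6 mm, arm thicknesses ≈ 3.2 mm (horizontal) and 4.6 mm (vertical), extruded 16.3 mm in z. Slicing at Δz = 2.3 mm — 7 equal slices spanning the solid's height, so layer i sits at z = i·h/7 — gives 7 non-empty perimeters. Each is a 6-segment closed polygon; G0 lifts to the layer z and rapids to the start vertex, then G1 traces the edges.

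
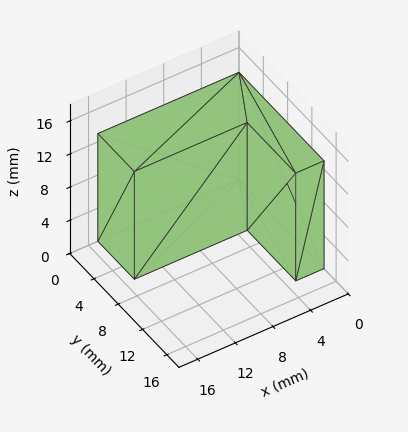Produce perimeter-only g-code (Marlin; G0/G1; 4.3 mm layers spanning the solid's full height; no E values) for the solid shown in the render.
Reading the render: the shape is an L-shaped prism: outer 15 × 14 mm, arm thicknesses ≈ 6 mm (horizontal) and 3 mm (vertical), extruded 13 mm in z (dimensions read to the nearest mm from the axis ticks). For the g-code, the solid's height is divided into equal slices at the stated Δz and each level perimeter traced with G1 moves after a G0 lift.

; perimeter-only toolpath
G21 ; units = mm
G90 ; absolute positioning
G28 ; home
; layer 1
G0 Z4.3
G0 X0.0 Y0.0
G1 X15.0 Y0.0
G1 X15.0 Y6.0
G1 X3.0 Y6.0
G1 X3.0 Y14.0
G1 X0.0 Y14.0
G1 X0.0 Y0.0
; layer 2
G0 Z8.7
G0 X0.0 Y0.0
G1 X15.0 Y0.0
G1 X15.0 Y6.0
G1 X3.0 Y6.0
G1 X3.0 Y14.0
G1 X0.0 Y14.0
G1 X0.0 Y0.0
; layer 3
G0 Z13.0
G0 X0.0 Y0.0
G1 X15.0 Y0.0
G1 X15.0 Y6.0
G1 X3.0 Y6.0
G1 X3.0 Y14.0
G1 X0.0 Y14.0
G1 X0.0 Y0.0
M2 ; end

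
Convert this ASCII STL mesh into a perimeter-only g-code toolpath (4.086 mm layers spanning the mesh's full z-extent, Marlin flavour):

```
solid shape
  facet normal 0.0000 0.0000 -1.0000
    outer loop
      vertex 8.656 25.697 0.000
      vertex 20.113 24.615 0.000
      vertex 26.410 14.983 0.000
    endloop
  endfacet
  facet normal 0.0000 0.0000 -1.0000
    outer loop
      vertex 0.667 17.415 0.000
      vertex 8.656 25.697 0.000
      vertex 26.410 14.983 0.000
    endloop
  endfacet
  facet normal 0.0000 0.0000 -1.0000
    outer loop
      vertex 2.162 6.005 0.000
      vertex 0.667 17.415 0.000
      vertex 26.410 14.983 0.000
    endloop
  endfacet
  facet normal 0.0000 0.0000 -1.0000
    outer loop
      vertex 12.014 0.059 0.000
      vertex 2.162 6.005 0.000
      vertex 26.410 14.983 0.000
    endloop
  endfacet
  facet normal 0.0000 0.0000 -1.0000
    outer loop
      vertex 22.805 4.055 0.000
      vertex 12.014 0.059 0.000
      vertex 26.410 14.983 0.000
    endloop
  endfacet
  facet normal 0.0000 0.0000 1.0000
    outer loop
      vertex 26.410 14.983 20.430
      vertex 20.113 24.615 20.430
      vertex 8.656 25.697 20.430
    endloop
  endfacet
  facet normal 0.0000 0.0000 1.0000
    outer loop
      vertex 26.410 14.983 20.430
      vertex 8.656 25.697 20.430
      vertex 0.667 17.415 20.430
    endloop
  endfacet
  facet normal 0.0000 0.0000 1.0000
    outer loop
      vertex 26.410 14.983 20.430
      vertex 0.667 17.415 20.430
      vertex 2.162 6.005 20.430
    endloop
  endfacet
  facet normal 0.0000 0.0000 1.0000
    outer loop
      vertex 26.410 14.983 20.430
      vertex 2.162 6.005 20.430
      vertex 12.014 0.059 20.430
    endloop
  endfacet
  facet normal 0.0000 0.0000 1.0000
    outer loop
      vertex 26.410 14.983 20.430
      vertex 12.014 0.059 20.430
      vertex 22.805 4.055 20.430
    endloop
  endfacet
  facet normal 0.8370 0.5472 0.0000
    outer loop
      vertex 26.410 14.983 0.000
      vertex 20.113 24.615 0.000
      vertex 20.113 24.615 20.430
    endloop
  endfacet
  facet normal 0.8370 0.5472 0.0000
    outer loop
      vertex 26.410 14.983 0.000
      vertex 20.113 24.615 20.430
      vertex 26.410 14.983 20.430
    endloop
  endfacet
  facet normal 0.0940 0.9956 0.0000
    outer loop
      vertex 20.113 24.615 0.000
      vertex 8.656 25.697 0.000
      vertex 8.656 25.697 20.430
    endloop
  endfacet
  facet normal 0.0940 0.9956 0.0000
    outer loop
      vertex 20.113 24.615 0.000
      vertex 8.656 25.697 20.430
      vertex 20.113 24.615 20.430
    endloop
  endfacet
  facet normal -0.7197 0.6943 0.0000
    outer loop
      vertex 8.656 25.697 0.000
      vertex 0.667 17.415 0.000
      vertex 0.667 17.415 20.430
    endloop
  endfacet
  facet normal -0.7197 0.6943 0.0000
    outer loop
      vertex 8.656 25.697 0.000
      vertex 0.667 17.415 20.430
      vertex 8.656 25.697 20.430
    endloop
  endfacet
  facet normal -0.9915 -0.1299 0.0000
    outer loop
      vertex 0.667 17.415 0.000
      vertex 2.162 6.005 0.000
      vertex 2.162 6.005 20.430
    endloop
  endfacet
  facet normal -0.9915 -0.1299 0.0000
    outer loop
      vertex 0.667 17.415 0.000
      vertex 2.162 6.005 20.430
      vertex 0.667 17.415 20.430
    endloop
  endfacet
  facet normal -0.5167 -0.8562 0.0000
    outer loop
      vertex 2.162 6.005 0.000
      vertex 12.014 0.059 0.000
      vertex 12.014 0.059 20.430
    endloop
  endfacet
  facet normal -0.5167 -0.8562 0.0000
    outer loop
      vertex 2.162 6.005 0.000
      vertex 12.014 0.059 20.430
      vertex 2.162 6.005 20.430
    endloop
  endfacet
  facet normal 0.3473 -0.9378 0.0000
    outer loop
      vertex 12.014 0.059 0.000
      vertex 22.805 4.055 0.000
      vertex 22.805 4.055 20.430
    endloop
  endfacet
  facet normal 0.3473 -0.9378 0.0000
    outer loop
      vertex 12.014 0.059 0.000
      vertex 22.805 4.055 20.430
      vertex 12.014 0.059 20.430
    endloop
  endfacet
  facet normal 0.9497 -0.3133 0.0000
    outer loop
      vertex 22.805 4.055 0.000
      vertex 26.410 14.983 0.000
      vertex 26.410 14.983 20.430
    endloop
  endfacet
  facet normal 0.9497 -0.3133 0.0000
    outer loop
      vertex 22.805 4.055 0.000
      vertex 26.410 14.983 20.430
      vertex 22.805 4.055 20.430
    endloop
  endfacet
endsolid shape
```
; perimeter-only toolpath
G21 ; units = mm
G90 ; absolute positioning
G28 ; home
; layer 1
G0 Z4.086
G0 X26.410 Y14.983
G1 X20.113 Y24.615
G1 X8.656 Y25.697
G1 X0.667 Y17.415
G1 X2.162 Y6.005
G1 X12.014 Y0.059
G1 X22.805 Y4.055
G1 X26.410 Y14.983
; layer 2
G0 Z8.172
G0 X26.410 Y14.983
G1 X20.113 Y24.615
G1 X8.656 Y25.697
G1 X0.667 Y17.415
G1 X2.162 Y6.005
G1 X12.014 Y0.059
G1 X22.805 Y4.055
G1 X26.410 Y14.983
; layer 3
G0 Z12.258
G0 X26.410 Y14.983
G1 X20.113 Y24.615
G1 X8.656 Y25.697
G1 X0.667 Y17.415
G1 X2.162 Y6.005
G1 X12.014 Y0.059
G1 X22.805 Y4.055
G1 X26.410 Y14.983
; layer 4
G0 Z16.344
G0 X26.410 Y14.983
G1 X20.113 Y24.615
G1 X8.656 Y25.697
G1 X0.667 Y17.415
G1 X2.162 Y6.005
G1 X12.014 Y0.059
G1 X22.805 Y4.055
G1 X26.410 Y14.983
; layer 5
G0 Z20.430
G0 X26.410 Y14.983
G1 X20.113 Y24.615
G1 X8.656 Y25.697
G1 X0.667 Y17.415
G1 X2.162 Y6.005
G1 X12.014 Y0.059
G1 X22.805 Y4.055
G1 X26.410 Y14.983
M2 ; end

The solid is a regular 7-sided prism (a cylinder approximated with 7 flat sides), circumscribed radius ≈ 13.3 mm, height ≈ 20.4 mm. Slicing at Δz = 4.086 mm — 5 equal slices spanning the solid's height, so layer i sits at z = i·h/5 — gives 5 non-empty perimeters. Each is a 7-segment closed polygon; G0 lifts to the layer z and rapids to the start vertex, then G1 traces the edges.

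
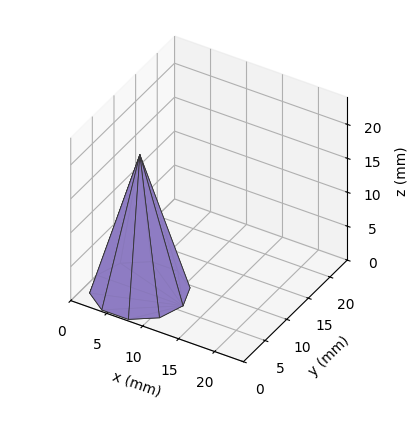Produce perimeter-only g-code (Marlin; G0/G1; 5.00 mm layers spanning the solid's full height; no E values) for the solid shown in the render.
Reading the render: the shape is a regular 10-sided pyramid, base circumscribed radius ≈ 6 mm, apex at z ≈ 20 mm (dimensions read to the nearest mm from the axis ticks). For the g-code, the solid's height is divided into equal slices at the stated Δz and each level perimeter traced with G1 moves after a G0 lift.

; perimeter-only toolpath
G21 ; units = mm
G90 ; absolute positioning
G28 ; home
; layer 1
G0 Z5.00
G0 X10.50 Y6.00
G1 X9.64 Y8.65
G1 X7.39 Y10.28
G1 X4.61 Y10.28
G1 X2.36 Y8.65
G1 X1.50 Y6.00
G1 X2.36 Y3.35
G1 X4.61 Y1.72
G1 X7.39 Y1.72
G1 X9.64 Y3.35
G1 X10.50 Y6.00
; layer 2
G0 Z10.00
G0 X9.00 Y6.00
G1 X8.43 Y7.76
G1 X6.92 Y8.86
G1 X5.08 Y8.86
G1 X3.58 Y7.76
G1 X3.00 Y6.00
G1 X3.58 Y4.24
G1 X5.08 Y3.15
G1 X6.92 Y3.15
G1 X8.43 Y4.24
G1 X9.00 Y6.00
; layer 3
G0 Z15.00
G0 X7.50 Y6.00
G1 X7.21 Y6.88
G1 X6.46 Y7.43
G1 X5.54 Y7.43
G1 X4.79 Y6.88
G1 X4.50 Y6.00
G1 X4.79 Y5.12
G1 X5.54 Y4.57
G1 X6.46 Y4.57
G1 X7.21 Y5.12
G1 X7.50 Y6.00
M2 ; end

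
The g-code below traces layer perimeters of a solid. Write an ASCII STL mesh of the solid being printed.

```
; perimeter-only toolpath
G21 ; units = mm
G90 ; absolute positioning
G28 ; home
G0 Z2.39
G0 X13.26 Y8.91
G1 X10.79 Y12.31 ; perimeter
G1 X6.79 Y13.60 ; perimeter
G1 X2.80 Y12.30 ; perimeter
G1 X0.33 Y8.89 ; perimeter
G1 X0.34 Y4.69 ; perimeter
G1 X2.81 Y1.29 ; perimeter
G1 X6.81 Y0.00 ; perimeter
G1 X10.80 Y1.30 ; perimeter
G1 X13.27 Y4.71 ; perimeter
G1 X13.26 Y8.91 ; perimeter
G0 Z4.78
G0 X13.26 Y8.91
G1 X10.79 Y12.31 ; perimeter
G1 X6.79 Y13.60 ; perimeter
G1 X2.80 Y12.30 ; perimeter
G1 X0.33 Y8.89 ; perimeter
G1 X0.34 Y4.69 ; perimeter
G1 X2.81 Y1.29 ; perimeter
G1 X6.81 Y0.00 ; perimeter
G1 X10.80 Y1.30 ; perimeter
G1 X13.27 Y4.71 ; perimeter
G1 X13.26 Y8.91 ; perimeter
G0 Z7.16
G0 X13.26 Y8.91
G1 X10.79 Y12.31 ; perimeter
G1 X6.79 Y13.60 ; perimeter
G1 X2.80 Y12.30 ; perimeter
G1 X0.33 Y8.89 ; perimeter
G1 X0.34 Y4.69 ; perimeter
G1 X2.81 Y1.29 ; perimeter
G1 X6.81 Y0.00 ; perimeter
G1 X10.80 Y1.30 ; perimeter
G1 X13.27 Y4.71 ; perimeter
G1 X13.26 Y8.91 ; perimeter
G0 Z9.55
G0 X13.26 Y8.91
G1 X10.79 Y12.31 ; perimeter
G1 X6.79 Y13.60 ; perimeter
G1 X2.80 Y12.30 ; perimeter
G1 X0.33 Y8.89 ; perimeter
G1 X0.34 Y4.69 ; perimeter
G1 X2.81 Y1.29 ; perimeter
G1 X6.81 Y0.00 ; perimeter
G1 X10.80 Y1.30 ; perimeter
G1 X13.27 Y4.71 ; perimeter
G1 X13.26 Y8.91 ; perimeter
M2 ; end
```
solid part
  facet normal 0.0000 0.0000 -1.0000
    outer loop
      vertex 6.79 13.60 0.00
      vertex 10.79 12.31 0.00
      vertex 13.26 8.91 0.00
    endloop
  endfacet
  facet normal 0.0000 0.0000 -1.0000
    outer loop
      vertex 2.80 12.30 0.00
      vertex 6.79 13.60 0.00
      vertex 13.26 8.91 0.00
    endloop
  endfacet
  facet normal 0.0000 0.0000 -1.0000
    outer loop
      vertex 0.33 8.89 0.00
      vertex 2.80 12.30 0.00
      vertex 13.26 8.91 0.00
    endloop
  endfacet
  facet normal 0.0000 0.0000 -1.0000
    outer loop
      vertex 0.34 4.69 0.00
      vertex 0.33 8.89 0.00
      vertex 13.26 8.91 0.00
    endloop
  endfacet
  facet normal 0.0000 0.0000 -1.0000
    outer loop
      vertex 2.81 1.29 0.00
      vertex 0.34 4.69 0.00
      vertex 13.26 8.91 0.00
    endloop
  endfacet
  facet normal 0.0000 0.0000 -1.0000
    outer loop
      vertex 6.81 0.00 0.00
      vertex 2.81 1.29 0.00
      vertex 13.26 8.91 0.00
    endloop
  endfacet
  facet normal 0.0000 0.0000 -1.0000
    outer loop
      vertex 10.80 1.30 0.00
      vertex 6.81 0.00 0.00
      vertex 13.26 8.91 0.00
    endloop
  endfacet
  facet normal 0.0000 0.0000 -1.0000
    outer loop
      vertex 13.27 4.71 0.00
      vertex 10.80 1.30 0.00
      vertex 13.26 8.91 0.00
    endloop
  endfacet
  facet normal 0.0000 0.0000 1.0000
    outer loop
      vertex 13.26 8.91 9.55
      vertex 10.79 12.31 9.55
      vertex 6.79 13.60 9.55
    endloop
  endfacet
  facet normal 0.0000 0.0000 1.0000
    outer loop
      vertex 13.26 8.91 9.55
      vertex 6.79 13.60 9.55
      vertex 2.80 12.30 9.55
    endloop
  endfacet
  facet normal 0.0000 0.0000 1.0000
    outer loop
      vertex 13.26 8.91 9.55
      vertex 2.80 12.30 9.55
      vertex 0.33 8.89 9.55
    endloop
  endfacet
  facet normal 0.0000 0.0000 1.0000
    outer loop
      vertex 13.26 8.91 9.55
      vertex 0.33 8.89 9.55
      vertex 0.34 4.69 9.55
    endloop
  endfacet
  facet normal 0.0000 0.0000 1.0000
    outer loop
      vertex 13.26 8.91 9.55
      vertex 0.34 4.69 9.55
      vertex 2.81 1.29 9.55
    endloop
  endfacet
  facet normal 0.0000 0.0000 1.0000
    outer loop
      vertex 13.26 8.91 9.55
      vertex 2.81 1.29 9.55
      vertex 6.81 0.00 9.55
    endloop
  endfacet
  facet normal 0.0000 0.0000 1.0000
    outer loop
      vertex 13.26 8.91 9.55
      vertex 6.81 0.00 9.55
      vertex 10.80 1.30 9.55
    endloop
  endfacet
  facet normal 0.0000 0.0000 1.0000
    outer loop
      vertex 13.26 8.91 9.55
      vertex 10.80 1.30 9.55
      vertex 13.27 4.71 9.55
    endloop
  endfacet
  facet normal 0.8090 0.5877 0.0000
    outer loop
      vertex 13.26 8.91 0.00
      vertex 10.79 12.31 0.00
      vertex 10.79 12.31 9.55
    endloop
  endfacet
  facet normal 0.8090 0.5877 0.0000
    outer loop
      vertex 13.26 8.91 0.00
      vertex 10.79 12.31 9.55
      vertex 13.26 8.91 9.55
    endloop
  endfacet
  facet normal 0.3069 0.9517 0.0000
    outer loop
      vertex 10.79 12.31 0.00
      vertex 6.79 13.60 0.00
      vertex 6.79 13.60 9.55
    endloop
  endfacet
  facet normal 0.3069 0.9517 0.0000
    outer loop
      vertex 10.79 12.31 0.00
      vertex 6.79 13.60 9.55
      vertex 10.79 12.31 9.55
    endloop
  endfacet
  facet normal -0.3098 0.9508 0.0000
    outer loop
      vertex 6.79 13.60 0.00
      vertex 2.80 12.30 0.00
      vertex 2.80 12.30 9.55
    endloop
  endfacet
  facet normal -0.3098 0.9508 0.0000
    outer loop
      vertex 6.79 13.60 0.00
      vertex 2.80 12.30 9.55
      vertex 6.79 13.60 9.55
    endloop
  endfacet
  facet normal -0.8099 0.5866 0.0000
    outer loop
      vertex 2.80 12.30 0.00
      vertex 0.33 8.89 0.00
      vertex 0.33 8.89 9.55
    endloop
  endfacet
  facet normal -0.8099 0.5866 0.0000
    outer loop
      vertex 2.80 12.30 0.00
      vertex 0.33 8.89 9.55
      vertex 2.80 12.30 9.55
    endloop
  endfacet
  facet normal -1.0000 -0.0024 0.0000
    outer loop
      vertex 0.33 8.89 0.00
      vertex 0.34 4.69 0.00
      vertex 0.34 4.69 9.55
    endloop
  endfacet
  facet normal -1.0000 -0.0024 0.0000
    outer loop
      vertex 0.33 8.89 0.00
      vertex 0.34 4.69 9.55
      vertex 0.33 8.89 9.55
    endloop
  endfacet
  facet normal -0.8090 -0.5877 0.0000
    outer loop
      vertex 0.34 4.69 0.00
      vertex 2.81 1.29 0.00
      vertex 2.81 1.29 9.55
    endloop
  endfacet
  facet normal -0.8090 -0.5877 0.0000
    outer loop
      vertex 0.34 4.69 0.00
      vertex 2.81 1.29 9.55
      vertex 0.34 4.69 9.55
    endloop
  endfacet
  facet normal -0.3069 -0.9517 0.0000
    outer loop
      vertex 2.81 1.29 0.00
      vertex 6.81 0.00 0.00
      vertex 6.81 0.00 9.55
    endloop
  endfacet
  facet normal -0.3069 -0.9517 0.0000
    outer loop
      vertex 2.81 1.29 0.00
      vertex 6.81 0.00 9.55
      vertex 2.81 1.29 9.55
    endloop
  endfacet
  facet normal 0.3098 -0.9508 0.0000
    outer loop
      vertex 6.81 0.00 0.00
      vertex 10.80 1.30 0.00
      vertex 10.80 1.30 9.55
    endloop
  endfacet
  facet normal 0.3098 -0.9508 0.0000
    outer loop
      vertex 6.81 0.00 0.00
      vertex 10.80 1.30 9.55
      vertex 6.81 0.00 9.55
    endloop
  endfacet
  facet normal 0.8099 -0.5866 0.0000
    outer loop
      vertex 10.80 1.30 0.00
      vertex 13.27 4.71 0.00
      vertex 13.27 4.71 9.55
    endloop
  endfacet
  facet normal 0.8099 -0.5866 0.0000
    outer loop
      vertex 10.80 1.30 0.00
      vertex 13.27 4.71 9.55
      vertex 10.80 1.30 9.55
    endloop
  endfacet
  facet normal 1.0000 0.0024 0.0000
    outer loop
      vertex 13.27 4.71 0.00
      vertex 13.26 8.91 0.00
      vertex 13.26 8.91 9.55
    endloop
  endfacet
  facet normal 1.0000 0.0024 0.0000
    outer loop
      vertex 13.27 4.71 0.00
      vertex 13.26 8.91 9.55
      vertex 13.27 4.71 9.55
    endloop
  endfacet
endsolid part

The G0 Z moves step by Δz≈2.39 mm. Every layer's G1 loop is the same polygon, so the solid is a straight extrusion of it from z=0 to z≈9.55. Closing with flat bottom and top caps and triangulating gives 36 facets — a regular 10-sided prism (a cylinder approximated with 10 flat sides), circumscribed radius ≈ 6.8 mm, height ≈ 9.55 mm.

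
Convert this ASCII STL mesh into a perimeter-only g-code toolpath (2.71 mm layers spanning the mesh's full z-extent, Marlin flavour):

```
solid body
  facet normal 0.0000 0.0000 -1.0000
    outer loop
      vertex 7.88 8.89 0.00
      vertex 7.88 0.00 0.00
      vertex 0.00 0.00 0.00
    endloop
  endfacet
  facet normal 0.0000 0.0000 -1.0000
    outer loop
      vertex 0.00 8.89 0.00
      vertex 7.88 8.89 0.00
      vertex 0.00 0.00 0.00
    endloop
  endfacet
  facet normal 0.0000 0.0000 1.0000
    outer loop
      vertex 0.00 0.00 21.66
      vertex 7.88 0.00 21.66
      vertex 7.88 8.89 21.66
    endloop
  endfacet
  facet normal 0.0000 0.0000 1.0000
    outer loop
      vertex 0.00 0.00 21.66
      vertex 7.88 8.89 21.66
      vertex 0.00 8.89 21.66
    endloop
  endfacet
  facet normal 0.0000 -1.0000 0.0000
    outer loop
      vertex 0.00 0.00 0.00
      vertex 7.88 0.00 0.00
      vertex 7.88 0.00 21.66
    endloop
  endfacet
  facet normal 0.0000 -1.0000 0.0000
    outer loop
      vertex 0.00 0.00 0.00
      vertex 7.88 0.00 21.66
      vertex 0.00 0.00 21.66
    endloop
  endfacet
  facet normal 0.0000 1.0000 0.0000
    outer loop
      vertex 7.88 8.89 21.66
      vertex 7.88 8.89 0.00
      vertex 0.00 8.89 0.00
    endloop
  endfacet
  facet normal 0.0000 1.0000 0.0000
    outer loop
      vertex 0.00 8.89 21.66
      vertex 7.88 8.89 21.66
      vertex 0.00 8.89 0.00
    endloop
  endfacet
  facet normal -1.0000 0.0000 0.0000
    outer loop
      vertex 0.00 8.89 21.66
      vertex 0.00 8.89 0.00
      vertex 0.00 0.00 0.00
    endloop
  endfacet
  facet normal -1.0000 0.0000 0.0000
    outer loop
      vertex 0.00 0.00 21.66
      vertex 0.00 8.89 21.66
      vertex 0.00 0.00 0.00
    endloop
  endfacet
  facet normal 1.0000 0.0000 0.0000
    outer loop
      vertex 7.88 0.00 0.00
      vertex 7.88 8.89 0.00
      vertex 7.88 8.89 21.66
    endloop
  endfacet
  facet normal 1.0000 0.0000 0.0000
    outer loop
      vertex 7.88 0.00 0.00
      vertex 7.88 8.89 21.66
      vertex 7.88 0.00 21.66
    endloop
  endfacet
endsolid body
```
; perimeter-only toolpath
G21 ; units = mm
G90 ; absolute positioning
G28 ; home
; layer 1
G0 Z2.71
G0 X0.00 Y0.00
G1 X7.88 Y0.00
G1 X7.88 Y8.89
G1 X0.00 Y8.89
G1 X0.00 Y0.00
; layer 2
G0 Z5.42
G0 X0.00 Y0.00
G1 X7.88 Y0.00
G1 X7.88 Y8.89
G1 X0.00 Y8.89
G1 X0.00 Y0.00
; layer 3
G0 Z8.12
G0 X0.00 Y0.00
G1 X7.88 Y0.00
G1 X7.88 Y8.89
G1 X0.00 Y8.89
G1 X0.00 Y0.00
; layer 4
G0 Z10.83
G0 X0.00 Y0.00
G1 X7.88 Y0.00
G1 X7.88 Y8.89
G1 X0.00 Y8.89
G1 X0.00 Y0.00
; layer 5
G0 Z13.54
G0 X0.00 Y0.00
G1 X7.88 Y0.00
G1 X7.88 Y8.89
G1 X0.00 Y8.89
G1 X0.00 Y0.00
; layer 6
G0 Z16.25
G0 X0.00 Y0.00
G1 X7.88 Y0.00
G1 X7.88 Y8.89
G1 X0.00 Y8.89
G1 X0.00 Y0.00
; layer 7
G0 Z18.95
G0 X0.00 Y0.00
G1 X7.88 Y0.00
G1 X7.88 Y8.89
G1 X0.00 Y8.89
G1 X0.00 Y0.00
; layer 8
G0 Z21.66
G0 X0.00 Y0.00
G1 X7.88 Y0.00
G1 X7.88 Y8.89
G1 X0.00 Y8.89
G1 X0.00 Y0.00
M2 ; end

The solid is a rectangular box, roughly 7.88 × 8.89 mm footprint and 21.7 mm tall. Slicing at Δz = 2.71 mm — 8 equal slices spanning the solid's height, so layer i sits at z = i·h/8 — gives 8 non-empty perimeters. Each is a 4-segment closed polygon; G0 lifts to the layer z and rapids to the start vertex, then G1 traces the edges.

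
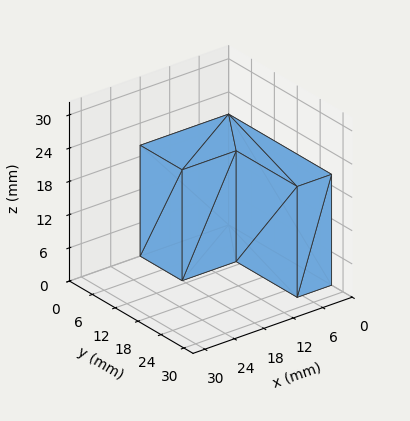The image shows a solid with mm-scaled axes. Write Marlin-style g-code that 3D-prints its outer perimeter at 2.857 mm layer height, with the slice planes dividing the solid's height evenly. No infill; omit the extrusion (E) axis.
Reading the render: the shape is an L-shaped prism: outer 18 × 27 mm, arm thicknesses ≈ 11 mm (horizontal) and 7 mm (vertical), extruded 20 mm in z (dimensions read to the nearest mm from the axis ticks). For the g-code, the solid's height is divided into equal slices at the stated Δz and each level perimeter traced with G1 moves after a G0 lift.

; perimeter-only toolpath
G21 ; units = mm
G90 ; absolute positioning
G28 ; home
; layer 1
G0 Z2.857
G0 X0.000 Y0.000
G1 X18.000 Y0.000
G1 X18.000 Y11.000
G1 X7.000 Y11.000
G1 X7.000 Y27.000
G1 X0.000 Y27.000
G1 X0.000 Y0.000
; layer 2
G0 Z5.714
G0 X0.000 Y0.000
G1 X18.000 Y0.000
G1 X18.000 Y11.000
G1 X7.000 Y11.000
G1 X7.000 Y27.000
G1 X0.000 Y27.000
G1 X0.000 Y0.000
; layer 3
G0 Z8.571
G0 X0.000 Y0.000
G1 X18.000 Y0.000
G1 X18.000 Y11.000
G1 X7.000 Y11.000
G1 X7.000 Y27.000
G1 X0.000 Y27.000
G1 X0.000 Y0.000
; layer 4
G0 Z11.429
G0 X0.000 Y0.000
G1 X18.000 Y0.000
G1 X18.000 Y11.000
G1 X7.000 Y11.000
G1 X7.000 Y27.000
G1 X0.000 Y27.000
G1 X0.000 Y0.000
; layer 5
G0 Z14.286
G0 X0.000 Y0.000
G1 X18.000 Y0.000
G1 X18.000 Y11.000
G1 X7.000 Y11.000
G1 X7.000 Y27.000
G1 X0.000 Y27.000
G1 X0.000 Y0.000
; layer 6
G0 Z17.143
G0 X0.000 Y0.000
G1 X18.000 Y0.000
G1 X18.000 Y11.000
G1 X7.000 Y11.000
G1 X7.000 Y27.000
G1 X0.000 Y27.000
G1 X0.000 Y0.000
; layer 7
G0 Z20.000
G0 X0.000 Y0.000
G1 X18.000 Y0.000
G1 X18.000 Y11.000
G1 X7.000 Y11.000
G1 X7.000 Y27.000
G1 X0.000 Y27.000
G1 X0.000 Y0.000
M2 ; end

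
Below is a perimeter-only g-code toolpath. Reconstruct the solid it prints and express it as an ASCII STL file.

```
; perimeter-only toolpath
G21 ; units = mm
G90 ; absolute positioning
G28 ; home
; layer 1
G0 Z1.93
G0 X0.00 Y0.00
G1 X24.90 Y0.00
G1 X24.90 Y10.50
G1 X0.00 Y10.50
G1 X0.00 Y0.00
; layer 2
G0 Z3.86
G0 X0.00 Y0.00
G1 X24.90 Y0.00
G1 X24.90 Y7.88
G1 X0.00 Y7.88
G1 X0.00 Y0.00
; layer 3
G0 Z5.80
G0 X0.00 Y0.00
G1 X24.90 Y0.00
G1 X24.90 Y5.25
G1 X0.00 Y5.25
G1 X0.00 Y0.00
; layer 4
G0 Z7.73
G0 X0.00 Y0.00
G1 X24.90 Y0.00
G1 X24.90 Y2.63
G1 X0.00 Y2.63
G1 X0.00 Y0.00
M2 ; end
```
solid part
  facet normal 0.0000 0.0000 -1.0000
    outer loop
      vertex 24.90 13.13 0.00
      vertex 24.90 0.00 0.00
      vertex 0.00 0.00 0.00
    endloop
  endfacet
  facet normal 0.0000 0.0000 -1.0000
    outer loop
      vertex 0.00 13.13 0.00
      vertex 24.90 13.13 0.00
      vertex 0.00 0.00 0.00
    endloop
  endfacet
  facet normal 0.0000 -1.0000 0.0000
    outer loop
      vertex 0.00 0.00 0.00
      vertex 24.90 0.00 0.00
      vertex 24.90 0.00 9.66
    endloop
  endfacet
  facet normal 0.0000 -1.0000 0.0000
    outer loop
      vertex 0.00 0.00 0.00
      vertex 24.90 0.00 9.66
      vertex 0.00 0.00 9.66
    endloop
  endfacet
  facet normal 0.0000 0.5926 0.8055
    outer loop
      vertex 0.00 0.00 9.66
      vertex 24.90 0.00 9.66
      vertex 24.90 13.13 0.00
    endloop
  endfacet
  facet normal 0.0000 0.5926 0.8055
    outer loop
      vertex 0.00 0.00 9.66
      vertex 24.90 13.13 0.00
      vertex 0.00 13.13 0.00
    endloop
  endfacet
  facet normal -1.0000 0.0000 0.0000
    outer loop
      vertex 0.00 0.00 9.66
      vertex 0.00 13.13 0.00
      vertex 0.00 0.00 0.00
    endloop
  endfacet
  facet normal 1.0000 0.0000 0.0000
    outer loop
      vertex 24.90 0.00 0.00
      vertex 24.90 13.13 0.00
      vertex 24.90 0.00 9.66
    endloop
  endfacet
endsolid part

The G0 Z moves step by Δz≈1.93 mm. The G1 loops shrink linearly with z, so the solid tapers from its base footprint up to z≈9.66. Closing with a flat bottom cap and the tapered top and triangulating gives 8 facets — a wedge (ramp): 24.9 × 13.1 mm base, rising to 9.66 mm along the y=0 edge and sloping linearly to z=0 at y=13.1.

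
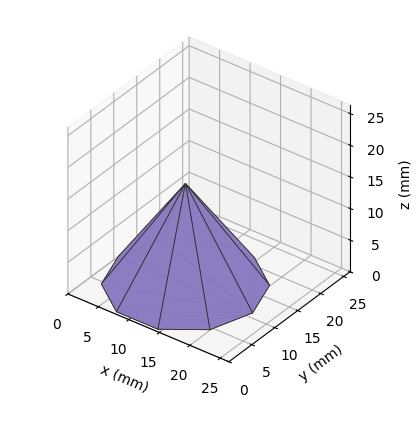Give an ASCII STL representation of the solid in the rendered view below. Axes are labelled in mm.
Reading the render: the shape is a regular 10-sided pyramid, base circumscribed radius ≈ 11 mm, apex at z ≈ 16 mm (dimensions read to the nearest mm from the axis ticks). For the STL, each face is triangulated and given an outward normal.

solid part
  facet normal 0.0000 0.0000 -1.0000
    outer loop
      vertex 14.4 21.5 0.0
      vertex 19.9 17.5 0.0
      vertex 22.0 11.0 0.0
    endloop
  endfacet
  facet normal 0.0000 0.0000 -1.0000
    outer loop
      vertex 7.6 21.5 0.0
      vertex 14.4 21.5 0.0
      vertex 22.0 11.0 0.0
    endloop
  endfacet
  facet normal 0.0000 0.0000 -1.0000
    outer loop
      vertex 2.1 17.5 0.0
      vertex 7.6 21.5 0.0
      vertex 22.0 11.0 0.0
    endloop
  endfacet
  facet normal 0.0000 0.0000 -1.0000
    outer loop
      vertex 0.0 11.0 0.0
      vertex 2.1 17.5 0.0
      vertex 22.0 11.0 0.0
    endloop
  endfacet
  facet normal 0.0000 0.0000 -1.0000
    outer loop
      vertex 2.1 4.5 0.0
      vertex 0.0 11.0 0.0
      vertex 22.0 11.0 0.0
    endloop
  endfacet
  facet normal 0.0000 0.0000 -1.0000
    outer loop
      vertex 7.6 0.5 0.0
      vertex 2.1 4.5 0.0
      vertex 22.0 11.0 0.0
    endloop
  endfacet
  facet normal 0.0000 0.0000 -1.0000
    outer loop
      vertex 14.4 0.5 0.0
      vertex 7.6 0.5 0.0
      vertex 22.0 11.0 0.0
    endloop
  endfacet
  facet normal 0.0000 0.0000 -1.0000
    outer loop
      vertex 19.9 4.5 0.0
      vertex 14.4 0.5 0.0
      vertex 22.0 11.0 0.0
    endloop
  endfacet
  facet normal 0.7963 0.2573 0.5475
    outer loop
      vertex 22.0 11.0 0.0
      vertex 19.9 17.5 0.0
      vertex 11.0 11.0 16.0
    endloop
  endfacet
  facet normal 0.4919 0.6763 0.5483
    outer loop
      vertex 19.9 17.5 0.0
      vertex 14.4 21.5 0.0
      vertex 11.0 11.0 16.0
    endloop
  endfacet
  facet normal 0.0000 0.8360 0.5487
    outer loop
      vertex 14.4 21.5 0.0
      vertex 7.6 21.5 0.0
      vertex 11.0 11.0 16.0
    endloop
  endfacet
  facet normal -0.4919 0.6763 0.5483
    outer loop
      vertex 7.6 21.5 0.0
      vertex 2.1 17.5 0.0
      vertex 11.0 11.0 16.0
    endloop
  endfacet
  facet normal -0.7963 0.2573 0.5475
    outer loop
      vertex 2.1 17.5 0.0
      vertex 0.0 11.0 0.0
      vertex 11.0 11.0 16.0
    endloop
  endfacet
  facet normal -0.7963 -0.2573 0.5475
    outer loop
      vertex 0.0 11.0 0.0
      vertex 2.1 4.5 0.0
      vertex 11.0 11.0 16.0
    endloop
  endfacet
  facet normal -0.4919 -0.6763 0.5483
    outer loop
      vertex 2.1 4.5 0.0
      vertex 7.6 0.5 0.0
      vertex 11.0 11.0 16.0
    endloop
  endfacet
  facet normal 0.0000 -0.8360 0.5487
    outer loop
      vertex 7.6 0.5 0.0
      vertex 14.4 0.5 0.0
      vertex 11.0 11.0 16.0
    endloop
  endfacet
  facet normal 0.4919 -0.6763 0.5483
    outer loop
      vertex 14.4 0.5 0.0
      vertex 19.9 4.5 0.0
      vertex 11.0 11.0 16.0
    endloop
  endfacet
  facet normal 0.7963 -0.2573 0.5475
    outer loop
      vertex 19.9 4.5 0.0
      vertex 22.0 11.0 0.0
      vertex 11.0 11.0 16.0
    endloop
  endfacet
endsolid part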